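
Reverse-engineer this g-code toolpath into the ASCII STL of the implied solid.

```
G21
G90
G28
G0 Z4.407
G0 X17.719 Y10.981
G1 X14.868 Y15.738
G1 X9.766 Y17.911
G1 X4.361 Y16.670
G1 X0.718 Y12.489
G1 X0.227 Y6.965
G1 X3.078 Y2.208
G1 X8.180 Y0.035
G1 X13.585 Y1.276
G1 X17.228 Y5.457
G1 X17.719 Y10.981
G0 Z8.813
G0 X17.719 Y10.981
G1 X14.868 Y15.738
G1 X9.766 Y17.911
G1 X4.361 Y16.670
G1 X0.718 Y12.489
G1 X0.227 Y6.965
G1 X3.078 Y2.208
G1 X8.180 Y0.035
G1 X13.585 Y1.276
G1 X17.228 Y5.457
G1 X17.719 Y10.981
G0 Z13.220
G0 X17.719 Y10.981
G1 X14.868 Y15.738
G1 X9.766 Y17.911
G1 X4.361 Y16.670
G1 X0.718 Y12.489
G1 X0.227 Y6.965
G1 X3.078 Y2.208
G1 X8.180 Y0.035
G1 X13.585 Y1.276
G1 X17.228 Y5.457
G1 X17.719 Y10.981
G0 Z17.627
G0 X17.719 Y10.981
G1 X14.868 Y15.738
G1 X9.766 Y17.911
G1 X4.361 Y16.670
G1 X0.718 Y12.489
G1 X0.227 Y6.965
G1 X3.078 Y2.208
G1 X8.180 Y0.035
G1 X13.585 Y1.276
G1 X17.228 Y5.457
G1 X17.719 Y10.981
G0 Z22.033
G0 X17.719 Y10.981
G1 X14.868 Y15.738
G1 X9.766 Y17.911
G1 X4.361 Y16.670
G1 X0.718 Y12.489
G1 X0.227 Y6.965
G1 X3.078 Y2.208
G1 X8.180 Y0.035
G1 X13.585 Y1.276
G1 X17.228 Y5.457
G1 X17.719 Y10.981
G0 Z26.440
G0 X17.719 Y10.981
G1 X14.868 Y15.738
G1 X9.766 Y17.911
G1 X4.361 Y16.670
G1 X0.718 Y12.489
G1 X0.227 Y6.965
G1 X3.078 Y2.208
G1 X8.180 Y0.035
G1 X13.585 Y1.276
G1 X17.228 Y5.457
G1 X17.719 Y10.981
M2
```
solid part
  facet normal 0.0000 0.0000 -1.0000
    outer loop
      vertex 9.766 17.911 0.000
      vertex 14.868 15.738 0.000
      vertex 17.719 10.981 0.000
    endloop
  endfacet
  facet normal 0.0000 0.0000 -1.0000
    outer loop
      vertex 4.361 16.670 0.000
      vertex 9.766 17.911 0.000
      vertex 17.719 10.981 0.000
    endloop
  endfacet
  facet normal 0.0000 0.0000 -1.0000
    outer loop
      vertex 0.718 12.489 0.000
      vertex 4.361 16.670 0.000
      vertex 17.719 10.981 0.000
    endloop
  endfacet
  facet normal 0.0000 0.0000 -1.0000
    outer loop
      vertex 0.227 6.965 0.000
      vertex 0.718 12.489 0.000
      vertex 17.719 10.981 0.000
    endloop
  endfacet
  facet normal 0.0000 0.0000 -1.0000
    outer loop
      vertex 3.078 2.208 0.000
      vertex 0.227 6.965 0.000
      vertex 17.719 10.981 0.000
    endloop
  endfacet
  facet normal 0.0000 0.0000 -1.0000
    outer loop
      vertex 8.180 0.035 0.000
      vertex 3.078 2.208 0.000
      vertex 17.719 10.981 0.000
    endloop
  endfacet
  facet normal 0.0000 0.0000 -1.0000
    outer loop
      vertex 13.585 1.276 0.000
      vertex 8.180 0.035 0.000
      vertex 17.719 10.981 0.000
    endloop
  endfacet
  facet normal 0.0000 0.0000 -1.0000
    outer loop
      vertex 17.228 5.457 0.000
      vertex 13.585 1.276 0.000
      vertex 17.719 10.981 0.000
    endloop
  endfacet
  facet normal 0.0000 0.0000 1.0000
    outer loop
      vertex 17.719 10.981 26.440
      vertex 14.868 15.738 26.440
      vertex 9.766 17.911 26.440
    endloop
  endfacet
  facet normal 0.0000 0.0000 1.0000
    outer loop
      vertex 17.719 10.981 26.440
      vertex 9.766 17.911 26.440
      vertex 4.361 16.670 26.440
    endloop
  endfacet
  facet normal 0.0000 0.0000 1.0000
    outer loop
      vertex 17.719 10.981 26.440
      vertex 4.361 16.670 26.440
      vertex 0.718 12.489 26.440
    endloop
  endfacet
  facet normal 0.0000 0.0000 1.0000
    outer loop
      vertex 17.719 10.981 26.440
      vertex 0.718 12.489 26.440
      vertex 0.227 6.965 26.440
    endloop
  endfacet
  facet normal 0.0000 0.0000 1.0000
    outer loop
      vertex 17.719 10.981 26.440
      vertex 0.227 6.965 26.440
      vertex 3.078 2.208 26.440
    endloop
  endfacet
  facet normal 0.0000 0.0000 1.0000
    outer loop
      vertex 17.719 10.981 26.440
      vertex 3.078 2.208 26.440
      vertex 8.180 0.035 26.440
    endloop
  endfacet
  facet normal 0.0000 0.0000 1.0000
    outer loop
      vertex 17.719 10.981 26.440
      vertex 8.180 0.035 26.440
      vertex 13.585 1.276 26.440
    endloop
  endfacet
  facet normal 0.0000 0.0000 1.0000
    outer loop
      vertex 17.719 10.981 26.440
      vertex 13.585 1.276 26.440
      vertex 17.228 5.457 26.440
    endloop
  endfacet
  facet normal 0.8577 0.5141 0.0000
    outer loop
      vertex 17.719 10.981 0.000
      vertex 14.868 15.738 0.000
      vertex 14.868 15.738 26.440
    endloop
  endfacet
  facet normal 0.8577 0.5141 0.0000
    outer loop
      vertex 17.719 10.981 0.000
      vertex 14.868 15.738 26.440
      vertex 17.719 10.981 26.440
    endloop
  endfacet
  facet normal 0.3919 0.9200 0.0000
    outer loop
      vertex 14.868 15.738 0.000
      vertex 9.766 17.911 0.000
      vertex 9.766 17.911 26.440
    endloop
  endfacet
  facet normal 0.3919 0.9200 0.0000
    outer loop
      vertex 14.868 15.738 0.000
      vertex 9.766 17.911 26.440
      vertex 14.868 15.738 26.440
    endloop
  endfacet
  facet normal -0.2238 0.9746 0.0000
    outer loop
      vertex 9.766 17.911 0.000
      vertex 4.361 16.670 0.000
      vertex 4.361 16.670 26.440
    endloop
  endfacet
  facet normal -0.2238 0.9746 0.0000
    outer loop
      vertex 9.766 17.911 0.000
      vertex 4.361 16.670 26.440
      vertex 9.766 17.911 26.440
    endloop
  endfacet
  facet normal -0.7539 0.6569 0.0000
    outer loop
      vertex 4.361 16.670 0.000
      vertex 0.718 12.489 0.000
      vertex 0.718 12.489 26.440
    endloop
  endfacet
  facet normal -0.7539 0.6569 0.0000
    outer loop
      vertex 4.361 16.670 0.000
      vertex 0.718 12.489 26.440
      vertex 4.361 16.670 26.440
    endloop
  endfacet
  facet normal -0.9961 0.0885 0.0000
    outer loop
      vertex 0.718 12.489 0.000
      vertex 0.227 6.965 0.000
      vertex 0.227 6.965 26.440
    endloop
  endfacet
  facet normal -0.9961 0.0885 0.0000
    outer loop
      vertex 0.718 12.489 0.000
      vertex 0.227 6.965 26.440
      vertex 0.718 12.489 26.440
    endloop
  endfacet
  facet normal -0.8577 -0.5141 0.0000
    outer loop
      vertex 0.227 6.965 0.000
      vertex 3.078 2.208 0.000
      vertex 3.078 2.208 26.440
    endloop
  endfacet
  facet normal -0.8577 -0.5141 0.0000
    outer loop
      vertex 0.227 6.965 0.000
      vertex 3.078 2.208 26.440
      vertex 0.227 6.965 26.440
    endloop
  endfacet
  facet normal -0.3919 -0.9200 0.0000
    outer loop
      vertex 3.078 2.208 0.000
      vertex 8.180 0.035 0.000
      vertex 8.180 0.035 26.440
    endloop
  endfacet
  facet normal -0.3919 -0.9200 0.0000
    outer loop
      vertex 3.078 2.208 0.000
      vertex 8.180 0.035 26.440
      vertex 3.078 2.208 26.440
    endloop
  endfacet
  facet normal 0.2238 -0.9746 0.0000
    outer loop
      vertex 8.180 0.035 0.000
      vertex 13.585 1.276 0.000
      vertex 13.585 1.276 26.440
    endloop
  endfacet
  facet normal 0.2238 -0.9746 0.0000
    outer loop
      vertex 8.180 0.035 0.000
      vertex 13.585 1.276 26.440
      vertex 8.180 0.035 26.440
    endloop
  endfacet
  facet normal 0.7539 -0.6569 0.0000
    outer loop
      vertex 13.585 1.276 0.000
      vertex 17.228 5.457 0.000
      vertex 17.228 5.457 26.440
    endloop
  endfacet
  facet normal 0.7539 -0.6569 0.0000
    outer loop
      vertex 13.585 1.276 0.000
      vertex 17.228 5.457 26.440
      vertex 13.585 1.276 26.440
    endloop
  endfacet
  facet normal 0.9961 -0.0885 0.0000
    outer loop
      vertex 17.228 5.457 0.000
      vertex 17.719 10.981 0.000
      vertex 17.719 10.981 26.440
    endloop
  endfacet
  facet normal 0.9961 -0.0885 0.0000
    outer loop
      vertex 17.228 5.457 0.000
      vertex 17.719 10.981 26.440
      vertex 17.228 5.457 26.440
    endloop
  endfacet
endsolid part

The G0 Z moves step by Δz≈4.407 mm. Every layer's G1 loop is the same polygon, so the solid is a straight extrusion of it from z=0 to z≈26.4. Closing with flat bottom and top caps and triangulating gives 36 facets — a regular 10-sided prism (a cylinder approximated with 10 flat sides), circumscribed radius ≈ 8.97 mm, height ≈ 26.4 mm.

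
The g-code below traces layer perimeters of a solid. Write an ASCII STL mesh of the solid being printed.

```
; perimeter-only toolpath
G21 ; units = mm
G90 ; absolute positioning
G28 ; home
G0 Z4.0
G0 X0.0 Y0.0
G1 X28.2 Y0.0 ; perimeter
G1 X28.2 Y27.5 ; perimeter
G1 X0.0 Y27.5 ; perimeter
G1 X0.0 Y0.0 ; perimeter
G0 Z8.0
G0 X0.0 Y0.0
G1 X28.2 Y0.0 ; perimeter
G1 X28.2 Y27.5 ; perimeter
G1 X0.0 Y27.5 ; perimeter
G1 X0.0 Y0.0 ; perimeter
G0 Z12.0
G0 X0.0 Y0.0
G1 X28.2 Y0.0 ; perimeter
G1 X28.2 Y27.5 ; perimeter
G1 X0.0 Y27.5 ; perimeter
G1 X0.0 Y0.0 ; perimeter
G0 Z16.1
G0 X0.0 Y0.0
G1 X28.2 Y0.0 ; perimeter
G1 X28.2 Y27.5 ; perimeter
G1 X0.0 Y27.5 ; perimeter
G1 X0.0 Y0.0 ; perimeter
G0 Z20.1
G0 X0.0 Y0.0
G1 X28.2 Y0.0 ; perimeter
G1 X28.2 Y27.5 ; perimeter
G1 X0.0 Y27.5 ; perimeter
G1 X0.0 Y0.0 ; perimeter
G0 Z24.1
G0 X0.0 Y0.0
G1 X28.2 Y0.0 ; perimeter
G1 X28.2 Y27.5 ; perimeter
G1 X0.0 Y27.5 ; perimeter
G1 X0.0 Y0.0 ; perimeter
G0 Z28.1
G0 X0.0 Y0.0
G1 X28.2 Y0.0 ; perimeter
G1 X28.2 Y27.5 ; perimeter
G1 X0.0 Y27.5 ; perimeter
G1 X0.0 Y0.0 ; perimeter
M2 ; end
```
solid part
  facet normal 0.0000 0.0000 -1.0000
    outer loop
      vertex 28.2 27.5 0.0
      vertex 28.2 0.0 0.0
      vertex 0.0 0.0 0.0
    endloop
  endfacet
  facet normal 0.0000 0.0000 -1.0000
    outer loop
      vertex 0.0 27.5 0.0
      vertex 28.2 27.5 0.0
      vertex 0.0 0.0 0.0
    endloop
  endfacet
  facet normal 0.0000 0.0000 1.0000
    outer loop
      vertex 0.0 0.0 28.1
      vertex 28.2 0.0 28.1
      vertex 28.2 27.5 28.1
    endloop
  endfacet
  facet normal 0.0000 0.0000 1.0000
    outer loop
      vertex 0.0 0.0 28.1
      vertex 28.2 27.5 28.1
      vertex 0.0 27.5 28.1
    endloop
  endfacet
  facet normal 0.0000 -1.0000 0.0000
    outer loop
      vertex 0.0 0.0 0.0
      vertex 28.2 0.0 0.0
      vertex 28.2 0.0 28.1
    endloop
  endfacet
  facet normal 0.0000 -1.0000 0.0000
    outer loop
      vertex 0.0 0.0 0.0
      vertex 28.2 0.0 28.1
      vertex 0.0 0.0 28.1
    endloop
  endfacet
  facet normal 0.0000 1.0000 0.0000
    outer loop
      vertex 28.2 27.5 28.1
      vertex 28.2 27.5 0.0
      vertex 0.0 27.5 0.0
    endloop
  endfacet
  facet normal 0.0000 1.0000 0.0000
    outer loop
      vertex 0.0 27.5 28.1
      vertex 28.2 27.5 28.1
      vertex 0.0 27.5 0.0
    endloop
  endfacet
  facet normal -1.0000 0.0000 0.0000
    outer loop
      vertex 0.0 27.5 28.1
      vertex 0.0 27.5 0.0
      vertex 0.0 0.0 0.0
    endloop
  endfacet
  facet normal -1.0000 0.0000 0.0000
    outer loop
      vertex 0.0 0.0 28.1
      vertex 0.0 27.5 28.1
      vertex 0.0 0.0 0.0
    endloop
  endfacet
  facet normal 1.0000 0.0000 0.0000
    outer loop
      vertex 28.2 0.0 0.0
      vertex 28.2 27.5 0.0
      vertex 28.2 27.5 28.1
    endloop
  endfacet
  facet normal 1.0000 0.0000 0.0000
    outer loop
      vertex 28.2 0.0 0.0
      vertex 28.2 27.5 28.1
      vertex 28.2 0.0 28.1
    endloop
  endfacet
endsolid part

The G0 Z moves step by Δz≈4.0 mm. Every layer's G1 loop is the same polygon, so the solid is a straight extrusion of it from z=0 to z≈28.1. Closing with flat bottom and top caps and triangulating gives 12 facets — a rectangular box, roughly 28.2 × 27.5 mm footprint and 28.1 mm tall.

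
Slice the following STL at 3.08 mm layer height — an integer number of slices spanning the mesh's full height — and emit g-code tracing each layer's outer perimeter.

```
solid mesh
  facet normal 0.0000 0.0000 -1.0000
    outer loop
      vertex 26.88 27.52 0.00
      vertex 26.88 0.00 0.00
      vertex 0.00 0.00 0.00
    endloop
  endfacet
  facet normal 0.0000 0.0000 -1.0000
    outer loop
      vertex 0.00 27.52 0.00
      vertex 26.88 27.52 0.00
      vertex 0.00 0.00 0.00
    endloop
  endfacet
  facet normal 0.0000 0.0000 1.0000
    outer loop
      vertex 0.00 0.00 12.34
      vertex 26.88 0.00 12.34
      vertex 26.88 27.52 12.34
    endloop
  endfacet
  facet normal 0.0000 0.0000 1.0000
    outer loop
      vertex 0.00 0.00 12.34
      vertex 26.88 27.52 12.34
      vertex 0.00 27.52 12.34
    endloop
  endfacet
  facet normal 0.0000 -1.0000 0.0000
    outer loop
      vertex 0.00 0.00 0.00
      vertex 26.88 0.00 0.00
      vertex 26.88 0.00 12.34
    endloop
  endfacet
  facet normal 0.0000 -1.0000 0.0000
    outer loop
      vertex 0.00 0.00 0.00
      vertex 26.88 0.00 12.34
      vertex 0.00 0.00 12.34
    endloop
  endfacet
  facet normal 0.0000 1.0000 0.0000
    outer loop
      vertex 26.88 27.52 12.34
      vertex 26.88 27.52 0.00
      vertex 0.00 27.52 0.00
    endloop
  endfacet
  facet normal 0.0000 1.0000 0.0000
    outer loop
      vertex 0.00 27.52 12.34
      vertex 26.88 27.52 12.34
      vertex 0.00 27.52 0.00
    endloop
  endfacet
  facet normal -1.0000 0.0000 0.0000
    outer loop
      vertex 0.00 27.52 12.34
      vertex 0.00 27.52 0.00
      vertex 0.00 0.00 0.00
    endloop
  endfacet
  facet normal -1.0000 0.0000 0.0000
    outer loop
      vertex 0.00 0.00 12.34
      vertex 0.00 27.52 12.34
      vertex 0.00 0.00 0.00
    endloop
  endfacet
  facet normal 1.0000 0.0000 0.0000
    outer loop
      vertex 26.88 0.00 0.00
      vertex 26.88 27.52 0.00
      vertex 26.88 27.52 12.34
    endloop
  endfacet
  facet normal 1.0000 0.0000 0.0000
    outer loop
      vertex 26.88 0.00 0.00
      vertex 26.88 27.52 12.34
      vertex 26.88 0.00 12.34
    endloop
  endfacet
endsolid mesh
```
; perimeter-only toolpath
G21 ; units = mm
G90 ; absolute positioning
G28 ; home
; layer 1
G0 Z3.08
G0 X0.00 Y0.00
G1 X26.88 Y0.00
G1 X26.88 Y27.52
G1 X0.00 Y27.52
G1 X0.00 Y0.00
; layer 2
G0 Z6.17
G0 X0.00 Y0.00
G1 X26.88 Y0.00
G1 X26.88 Y27.52
G1 X0.00 Y27.52
G1 X0.00 Y0.00
; layer 3
G0 Z9.25
G0 X0.00 Y0.00
G1 X26.88 Y0.00
G1 X26.88 Y27.52
G1 X0.00 Y27.52
G1 X0.00 Y0.00
; layer 4
G0 Z12.34
G0 X0.00 Y0.00
G1 X26.88 Y0.00
G1 X26.88 Y27.52
G1 X0.00 Y27.52
G1 X0.00 Y0.00
M2 ; end

The solid is a rectangular box, roughly 26.9 × 27.5 mm footprint and 12.3 mm tall. Slicing at Δz = 3.08 mm — 4 equal slices spanning the solid's height, so layer i sits at z = i·h/4 — gives 4 non-empty perimeters. Each is a 4-segment closed polygon; G0 lifts to the layer z and rapids to the start vertex, then G1 traces the edges.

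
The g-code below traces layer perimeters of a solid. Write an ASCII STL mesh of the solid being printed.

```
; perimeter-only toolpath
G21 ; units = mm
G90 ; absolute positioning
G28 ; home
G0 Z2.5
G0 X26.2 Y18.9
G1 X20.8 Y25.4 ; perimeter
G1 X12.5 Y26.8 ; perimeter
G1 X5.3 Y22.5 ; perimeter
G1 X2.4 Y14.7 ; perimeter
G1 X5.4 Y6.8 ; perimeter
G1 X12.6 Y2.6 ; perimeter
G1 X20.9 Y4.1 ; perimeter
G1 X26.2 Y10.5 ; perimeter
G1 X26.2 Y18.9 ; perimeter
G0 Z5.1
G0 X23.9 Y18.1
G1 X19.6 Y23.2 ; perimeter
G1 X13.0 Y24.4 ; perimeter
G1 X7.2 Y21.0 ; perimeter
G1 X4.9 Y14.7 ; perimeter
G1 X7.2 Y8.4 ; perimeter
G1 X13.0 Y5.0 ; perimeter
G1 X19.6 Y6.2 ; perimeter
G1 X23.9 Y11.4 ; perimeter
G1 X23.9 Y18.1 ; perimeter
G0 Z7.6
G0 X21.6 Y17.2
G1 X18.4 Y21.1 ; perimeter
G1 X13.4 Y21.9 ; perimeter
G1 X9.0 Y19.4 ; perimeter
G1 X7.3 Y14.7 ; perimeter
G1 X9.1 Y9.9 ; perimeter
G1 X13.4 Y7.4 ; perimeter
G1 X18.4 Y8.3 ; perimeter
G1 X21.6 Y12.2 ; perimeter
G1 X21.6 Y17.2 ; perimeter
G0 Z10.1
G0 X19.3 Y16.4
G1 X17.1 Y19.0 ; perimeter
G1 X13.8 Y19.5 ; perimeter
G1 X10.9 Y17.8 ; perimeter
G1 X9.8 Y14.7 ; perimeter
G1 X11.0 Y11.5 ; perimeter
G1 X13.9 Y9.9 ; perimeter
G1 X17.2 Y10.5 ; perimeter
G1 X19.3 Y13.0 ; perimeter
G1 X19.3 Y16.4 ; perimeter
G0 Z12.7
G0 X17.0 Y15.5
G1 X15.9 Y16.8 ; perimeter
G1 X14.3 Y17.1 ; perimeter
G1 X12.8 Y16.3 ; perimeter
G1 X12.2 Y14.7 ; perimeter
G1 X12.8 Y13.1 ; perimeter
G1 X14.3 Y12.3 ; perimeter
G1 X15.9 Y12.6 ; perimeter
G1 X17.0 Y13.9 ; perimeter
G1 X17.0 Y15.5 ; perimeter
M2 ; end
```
solid part
  facet normal 0.0000 0.0000 -1.0000
    outer loop
      vertex 12.1 29.2 0.0
      vertex 22.0 27.5 0.0
      vertex 28.5 19.8 0.0
    endloop
  endfacet
  facet normal 0.0000 0.0000 -1.0000
    outer loop
      vertex 3.4 24.1 0.0
      vertex 12.1 29.2 0.0
      vertex 28.5 19.8 0.0
    endloop
  endfacet
  facet normal 0.0000 0.0000 -1.0000
    outer loop
      vertex 0.0 14.7 0.0
      vertex 3.4 24.1 0.0
      vertex 28.5 19.8 0.0
    endloop
  endfacet
  facet normal 0.0000 0.0000 -1.0000
    outer loop
      vertex 3.5 5.2 0.0
      vertex 0.0 14.7 0.0
      vertex 28.5 19.8 0.0
    endloop
  endfacet
  facet normal 0.0000 0.0000 -1.0000
    outer loop
      vertex 12.2 0.2 0.0
      vertex 3.5 5.2 0.0
      vertex 28.5 19.8 0.0
    endloop
  endfacet
  facet normal 0.0000 0.0000 -1.0000
    outer loop
      vertex 22.1 2.0 0.0
      vertex 12.2 0.2 0.0
      vertex 28.5 19.8 0.0
    endloop
  endfacet
  facet normal 0.0000 0.0000 -1.0000
    outer loop
      vertex 28.5 9.7 0.0
      vertex 22.1 2.0 0.0
      vertex 28.5 19.8 0.0
    endloop
  endfacet
  facet normal 0.5651 0.4770 0.6731
    outer loop
      vertex 28.5 19.8 0.0
      vertex 22.0 27.5 0.0
      vertex 14.7 14.7 15.2
    endloop
  endfacet
  facet normal 0.1251 0.7285 0.6735
    outer loop
      vertex 22.0 27.5 0.0
      vertex 12.1 29.2 0.0
      vertex 14.7 14.7 15.2
    endloop
  endfacet
  facet normal -0.3741 0.6382 0.6728
    outer loop
      vertex 12.1 29.2 0.0
      vertex 3.4 24.1 0.0
      vertex 14.7 14.7 15.2
    endloop
  endfacet
  facet normal -0.6957 0.2516 0.6728
    outer loop
      vertex 3.4 24.1 0.0
      vertex 0.0 14.7 0.0
      vertex 14.7 14.7 15.2
    endloop
  endfacet
  facet normal -0.6949 -0.2560 0.6720
    outer loop
      vertex 0.0 14.7 0.0
      vertex 3.5 5.2 0.0
      vertex 14.7 14.7 15.2
    endloop
  endfacet
  facet normal -0.3687 -0.6416 0.6727
    outer loop
      vertex 3.5 5.2 0.0
      vertex 12.2 0.2 0.0
      vertex 14.7 14.7 15.2
    endloop
  endfacet
  facet normal 0.1324 -0.7280 0.6727
    outer loop
      vertex 12.2 0.2 0.0
      vertex 22.1 2.0 0.0
      vertex 14.7 14.7 15.2
    endloop
  endfacet
  facet normal 0.5692 -0.4731 0.6724
    outer loop
      vertex 22.1 2.0 0.0
      vertex 28.5 9.7 0.0
      vertex 14.7 14.7 15.2
    endloop
  endfacet
  facet normal 0.7404 0.0000 0.6722
    outer loop
      vertex 28.5 9.7 0.0
      vertex 28.5 19.8 0.0
      vertex 14.7 14.7 15.2
    endloop
  endfacet
endsolid part

The G0 Z moves step by Δz≈2.5 mm. The G1 loops shrink linearly with z, so the solid tapers from its base footprint up to z≈15.2. Closing with a flat bottom cap and the tapered top and triangulating gives 16 facets — a regular 9-sided pyramid, base circumscribed radius ≈ 14.7 mm, apex at z ≈ 15.2 mm.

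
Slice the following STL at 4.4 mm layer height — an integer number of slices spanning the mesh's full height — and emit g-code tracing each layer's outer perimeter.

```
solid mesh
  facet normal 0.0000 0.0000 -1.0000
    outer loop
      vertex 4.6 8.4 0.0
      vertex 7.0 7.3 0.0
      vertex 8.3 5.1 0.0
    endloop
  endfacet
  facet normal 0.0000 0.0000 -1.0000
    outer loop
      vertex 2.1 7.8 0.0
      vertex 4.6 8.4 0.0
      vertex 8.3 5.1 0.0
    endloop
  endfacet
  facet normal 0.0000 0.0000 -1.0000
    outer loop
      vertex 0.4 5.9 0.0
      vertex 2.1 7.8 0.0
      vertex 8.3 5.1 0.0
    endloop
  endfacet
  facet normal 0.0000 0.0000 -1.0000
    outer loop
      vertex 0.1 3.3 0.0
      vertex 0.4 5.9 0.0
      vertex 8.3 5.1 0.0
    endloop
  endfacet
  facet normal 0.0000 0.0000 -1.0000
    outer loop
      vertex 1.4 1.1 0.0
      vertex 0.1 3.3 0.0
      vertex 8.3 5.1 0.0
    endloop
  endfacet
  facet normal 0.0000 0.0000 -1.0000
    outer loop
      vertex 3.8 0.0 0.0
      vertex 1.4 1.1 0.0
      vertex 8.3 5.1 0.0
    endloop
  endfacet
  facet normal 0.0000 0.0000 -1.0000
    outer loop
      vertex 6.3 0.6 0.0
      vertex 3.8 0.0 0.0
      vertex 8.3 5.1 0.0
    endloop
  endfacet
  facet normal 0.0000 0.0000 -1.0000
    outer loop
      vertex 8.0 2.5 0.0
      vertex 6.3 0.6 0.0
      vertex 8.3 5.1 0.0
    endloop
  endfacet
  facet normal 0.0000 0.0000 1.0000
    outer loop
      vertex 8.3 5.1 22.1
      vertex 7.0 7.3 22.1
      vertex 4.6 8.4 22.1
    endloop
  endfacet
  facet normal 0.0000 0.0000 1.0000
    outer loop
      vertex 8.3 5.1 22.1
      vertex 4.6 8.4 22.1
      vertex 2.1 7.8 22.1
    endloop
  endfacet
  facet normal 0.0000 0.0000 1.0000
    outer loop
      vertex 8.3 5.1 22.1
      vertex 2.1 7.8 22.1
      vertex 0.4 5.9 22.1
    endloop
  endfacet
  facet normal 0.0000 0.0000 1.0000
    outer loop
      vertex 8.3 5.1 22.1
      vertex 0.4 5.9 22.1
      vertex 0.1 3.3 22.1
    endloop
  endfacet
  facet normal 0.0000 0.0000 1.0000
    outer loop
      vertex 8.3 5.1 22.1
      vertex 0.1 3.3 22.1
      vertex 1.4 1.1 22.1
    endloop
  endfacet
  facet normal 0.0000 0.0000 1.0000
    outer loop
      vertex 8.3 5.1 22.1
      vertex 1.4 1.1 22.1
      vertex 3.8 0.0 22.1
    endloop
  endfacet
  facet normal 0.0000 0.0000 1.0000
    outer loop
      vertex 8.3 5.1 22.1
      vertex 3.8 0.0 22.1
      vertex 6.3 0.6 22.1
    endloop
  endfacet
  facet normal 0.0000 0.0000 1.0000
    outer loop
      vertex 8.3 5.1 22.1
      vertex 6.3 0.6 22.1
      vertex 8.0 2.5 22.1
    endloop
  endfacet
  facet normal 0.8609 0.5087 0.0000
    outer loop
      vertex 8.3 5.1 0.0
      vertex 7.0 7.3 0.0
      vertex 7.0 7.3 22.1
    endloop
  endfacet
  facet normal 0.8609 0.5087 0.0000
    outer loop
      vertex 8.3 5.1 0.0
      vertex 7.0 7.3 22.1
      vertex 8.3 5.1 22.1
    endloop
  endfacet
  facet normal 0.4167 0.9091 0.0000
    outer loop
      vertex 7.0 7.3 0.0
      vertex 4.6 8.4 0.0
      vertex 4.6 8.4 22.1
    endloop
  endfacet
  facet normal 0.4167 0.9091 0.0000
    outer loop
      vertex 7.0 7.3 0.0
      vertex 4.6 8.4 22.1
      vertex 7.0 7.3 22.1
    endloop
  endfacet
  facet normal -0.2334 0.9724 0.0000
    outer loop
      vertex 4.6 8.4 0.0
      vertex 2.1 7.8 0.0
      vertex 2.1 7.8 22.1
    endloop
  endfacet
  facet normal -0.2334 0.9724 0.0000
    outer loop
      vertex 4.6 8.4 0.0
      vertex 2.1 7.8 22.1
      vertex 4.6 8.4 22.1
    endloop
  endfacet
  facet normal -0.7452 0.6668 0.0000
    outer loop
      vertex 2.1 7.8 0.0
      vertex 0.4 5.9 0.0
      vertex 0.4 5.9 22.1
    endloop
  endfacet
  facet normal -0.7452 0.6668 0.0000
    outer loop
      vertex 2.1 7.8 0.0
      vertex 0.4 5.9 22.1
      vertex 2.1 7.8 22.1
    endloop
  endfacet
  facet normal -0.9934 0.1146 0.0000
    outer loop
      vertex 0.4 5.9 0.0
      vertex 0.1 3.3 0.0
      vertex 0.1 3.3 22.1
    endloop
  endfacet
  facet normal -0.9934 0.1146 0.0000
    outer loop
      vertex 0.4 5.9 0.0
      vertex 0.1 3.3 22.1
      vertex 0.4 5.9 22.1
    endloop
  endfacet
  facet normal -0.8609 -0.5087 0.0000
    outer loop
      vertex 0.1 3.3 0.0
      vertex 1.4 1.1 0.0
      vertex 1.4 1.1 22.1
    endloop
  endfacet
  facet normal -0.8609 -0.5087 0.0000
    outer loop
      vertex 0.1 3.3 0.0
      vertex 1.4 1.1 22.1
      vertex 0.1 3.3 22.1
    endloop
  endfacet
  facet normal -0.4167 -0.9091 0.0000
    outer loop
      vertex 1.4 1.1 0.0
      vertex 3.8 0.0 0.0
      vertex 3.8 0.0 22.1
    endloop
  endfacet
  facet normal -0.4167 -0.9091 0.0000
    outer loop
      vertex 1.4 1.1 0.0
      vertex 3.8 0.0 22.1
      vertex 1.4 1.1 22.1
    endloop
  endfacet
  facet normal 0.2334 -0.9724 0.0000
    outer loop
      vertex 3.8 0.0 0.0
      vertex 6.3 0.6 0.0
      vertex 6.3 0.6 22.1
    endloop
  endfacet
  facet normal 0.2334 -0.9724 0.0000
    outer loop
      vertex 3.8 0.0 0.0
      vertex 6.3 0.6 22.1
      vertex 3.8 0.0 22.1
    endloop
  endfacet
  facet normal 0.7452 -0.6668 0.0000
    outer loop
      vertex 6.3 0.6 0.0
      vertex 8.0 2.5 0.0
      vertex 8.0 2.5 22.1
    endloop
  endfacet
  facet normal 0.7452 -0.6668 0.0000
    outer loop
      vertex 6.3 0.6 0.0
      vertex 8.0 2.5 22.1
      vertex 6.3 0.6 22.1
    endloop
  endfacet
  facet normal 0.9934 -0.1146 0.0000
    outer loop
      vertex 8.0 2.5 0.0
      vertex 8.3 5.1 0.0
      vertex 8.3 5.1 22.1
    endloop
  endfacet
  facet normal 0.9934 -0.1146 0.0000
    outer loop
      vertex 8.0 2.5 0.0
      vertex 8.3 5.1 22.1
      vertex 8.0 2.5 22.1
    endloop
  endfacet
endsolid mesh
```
; perimeter-only toolpath
G21 ; units = mm
G90 ; absolute positioning
G28 ; home
; layer 1
G0 Z4.4
G0 X8.3 Y5.1
G1 X7.0 Y7.3
G1 X4.6 Y8.4
G1 X2.1 Y7.8
G1 X0.4 Y5.9
G1 X0.1 Y3.3
G1 X1.4 Y1.1
G1 X3.8 Y0.0
G1 X6.3 Y0.6
G1 X8.0 Y2.5
G1 X8.3 Y5.1
; layer 2
G0 Z8.8
G0 X8.3 Y5.1
G1 X7.0 Y7.3
G1 X4.6 Y8.4
G1 X2.1 Y7.8
G1 X0.4 Y5.9
G1 X0.1 Y3.3
G1 X1.4 Y1.1
G1 X3.8 Y0.0
G1 X6.3 Y0.6
G1 X8.0 Y2.5
G1 X8.3 Y5.1
; layer 3
G0 Z13.3
G0 X8.3 Y5.1
G1 X7.0 Y7.3
G1 X4.6 Y8.4
G1 X2.1 Y7.8
G1 X0.4 Y5.9
G1 X0.1 Y3.3
G1 X1.4 Y1.1
G1 X3.8 Y0.0
G1 X6.3 Y0.6
G1 X8.0 Y2.5
G1 X8.3 Y5.1
; layer 4
G0 Z17.7
G0 X8.3 Y5.1
G1 X7.0 Y7.3
G1 X4.6 Y8.4
G1 X2.1 Y7.8
G1 X0.4 Y5.9
G1 X0.1 Y3.3
G1 X1.4 Y1.1
G1 X3.8 Y0.0
G1 X6.3 Y0.6
G1 X8.0 Y2.5
G1 X8.3 Y5.1
; layer 5
G0 Z22.1
G0 X8.3 Y5.1
G1 X7.0 Y7.3
G1 X4.6 Y8.4
G1 X2.1 Y7.8
G1 X0.4 Y5.9
G1 X0.1 Y3.3
G1 X1.4 Y1.1
G1 X3.8 Y0.0
G1 X6.3 Y0.6
G1 X8.0 Y2.5
G1 X8.3 Y5.1
M2 ; end

The solid is a regular 10-sided prism (a cylinder approximated with 10 flat sides), circumscribed radius ≈ 4.2 mm, height ≈ 22.1 mm. Slicing at Δz = 4.4 mm — 5 equal slices spanning the solid's height, so layer i sits at z = i·h/5 — gives 5 non-empty perimeters. Each is a 10-segment closed polygon; G0 lifts to the layer z and rapids to the start vertex, then G1 traces the edges.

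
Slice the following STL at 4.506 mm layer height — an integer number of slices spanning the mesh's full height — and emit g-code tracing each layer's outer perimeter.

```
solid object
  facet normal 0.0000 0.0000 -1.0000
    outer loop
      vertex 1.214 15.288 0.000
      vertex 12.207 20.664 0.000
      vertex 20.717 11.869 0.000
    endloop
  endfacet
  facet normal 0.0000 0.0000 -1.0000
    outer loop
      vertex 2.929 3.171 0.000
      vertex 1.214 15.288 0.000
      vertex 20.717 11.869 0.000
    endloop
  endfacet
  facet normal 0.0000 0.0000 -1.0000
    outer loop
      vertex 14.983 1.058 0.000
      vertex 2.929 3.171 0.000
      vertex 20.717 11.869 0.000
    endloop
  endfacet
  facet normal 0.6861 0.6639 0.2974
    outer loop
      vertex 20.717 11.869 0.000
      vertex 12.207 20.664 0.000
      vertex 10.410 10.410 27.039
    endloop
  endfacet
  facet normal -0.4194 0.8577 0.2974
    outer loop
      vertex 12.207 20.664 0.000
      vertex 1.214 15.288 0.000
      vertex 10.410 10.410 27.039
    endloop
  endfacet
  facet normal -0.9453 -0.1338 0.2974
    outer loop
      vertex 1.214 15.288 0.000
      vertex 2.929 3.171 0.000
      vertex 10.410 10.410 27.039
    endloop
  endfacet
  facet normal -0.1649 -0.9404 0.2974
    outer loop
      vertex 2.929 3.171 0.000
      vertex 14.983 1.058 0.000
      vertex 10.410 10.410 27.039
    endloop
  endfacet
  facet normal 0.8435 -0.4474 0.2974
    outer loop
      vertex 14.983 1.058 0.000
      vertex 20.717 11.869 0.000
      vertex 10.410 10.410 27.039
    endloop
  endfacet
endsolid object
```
; perimeter-only toolpath
G21 ; units = mm
G90 ; absolute positioning
G28 ; home
; layer 1
G0 Z4.506
G0 X18.999 Y11.626
G1 X11.908 Y18.955
G1 X2.747 Y14.475
G1 X4.176 Y4.377
G1 X14.221 Y2.617
G1 X18.999 Y11.626
; layer 2
G0 Z9.013
G0 X17.281 Y11.383
G1 X11.608 Y17.246
G1 X4.279 Y13.662
G1 X5.423 Y5.584
G1 X13.459 Y4.175
G1 X17.281 Y11.383
; layer 3
G0 Z13.520
G0 X15.563 Y11.139
G1 X11.309 Y15.537
G1 X5.812 Y12.849
G1 X6.670 Y6.790
G1 X12.697 Y5.734
G1 X15.563 Y11.139
; layer 4
G0 Z18.026
G0 X13.846 Y10.896
G1 X11.009 Y13.828
G1 X7.345 Y12.036
G1 X7.916 Y7.997
G1 X11.934 Y7.293
G1 X13.846 Y10.896
; layer 5
G0 Z22.532
G0 X12.128 Y10.653
G1 X10.710 Y12.119
G1 X8.877 Y11.223
G1 X9.163 Y9.203
G1 X11.172 Y8.851
G1 X12.128 Y10.653
M2 ; end

The solid is a regular 5-sided pyramid, base circumscribed radius ≈ 10.4 mm, apex at z ≈ 27 mm. Slicing at Δz = 4.506 mm — 6 equal slices spanning the solid's height, so layer i sits at z = i·h/6 — gives 5 non-empty perimeters. Each is a 5-segment closed polygon; G0 lifts to the layer z and rapids to the start vertex, then G1 traces the edges. The cross-section shrinks linearly with z (the slice at the apex is degenerate and omitted).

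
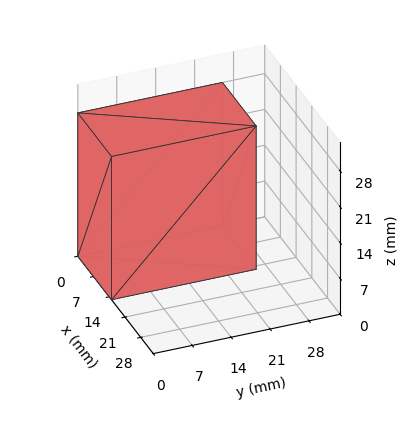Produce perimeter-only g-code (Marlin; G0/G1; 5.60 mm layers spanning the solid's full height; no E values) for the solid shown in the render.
Reading the render: the shape is a rectangular box, roughly 15 × 26 mm footprint and 28 mm tall (dimensions read to the nearest mm from the axis ticks). For the g-code, the solid's height is divided into equal slices at the stated Δz and each level perimeter traced with G1 moves after a G0 lift.

; perimeter-only toolpath
G21 ; units = mm
G90 ; absolute positioning
G28 ; home
; layer 1
G0 Z5.60
G0 X0.00 Y0.00
G1 X15.00 Y0.00
G1 X15.00 Y26.00
G1 X0.00 Y26.00
G1 X0.00 Y0.00
; layer 2
G0 Z11.20
G0 X0.00 Y0.00
G1 X15.00 Y0.00
G1 X15.00 Y26.00
G1 X0.00 Y26.00
G1 X0.00 Y0.00
; layer 3
G0 Z16.80
G0 X0.00 Y0.00
G1 X15.00 Y0.00
G1 X15.00 Y26.00
G1 X0.00 Y26.00
G1 X0.00 Y0.00
; layer 4
G0 Z22.40
G0 X0.00 Y0.00
G1 X15.00 Y0.00
G1 X15.00 Y26.00
G1 X0.00 Y26.00
G1 X0.00 Y0.00
; layer 5
G0 Z28.00
G0 X0.00 Y0.00
G1 X15.00 Y0.00
G1 X15.00 Y26.00
G1 X0.00 Y26.00
G1 X0.00 Y0.00
M2 ; end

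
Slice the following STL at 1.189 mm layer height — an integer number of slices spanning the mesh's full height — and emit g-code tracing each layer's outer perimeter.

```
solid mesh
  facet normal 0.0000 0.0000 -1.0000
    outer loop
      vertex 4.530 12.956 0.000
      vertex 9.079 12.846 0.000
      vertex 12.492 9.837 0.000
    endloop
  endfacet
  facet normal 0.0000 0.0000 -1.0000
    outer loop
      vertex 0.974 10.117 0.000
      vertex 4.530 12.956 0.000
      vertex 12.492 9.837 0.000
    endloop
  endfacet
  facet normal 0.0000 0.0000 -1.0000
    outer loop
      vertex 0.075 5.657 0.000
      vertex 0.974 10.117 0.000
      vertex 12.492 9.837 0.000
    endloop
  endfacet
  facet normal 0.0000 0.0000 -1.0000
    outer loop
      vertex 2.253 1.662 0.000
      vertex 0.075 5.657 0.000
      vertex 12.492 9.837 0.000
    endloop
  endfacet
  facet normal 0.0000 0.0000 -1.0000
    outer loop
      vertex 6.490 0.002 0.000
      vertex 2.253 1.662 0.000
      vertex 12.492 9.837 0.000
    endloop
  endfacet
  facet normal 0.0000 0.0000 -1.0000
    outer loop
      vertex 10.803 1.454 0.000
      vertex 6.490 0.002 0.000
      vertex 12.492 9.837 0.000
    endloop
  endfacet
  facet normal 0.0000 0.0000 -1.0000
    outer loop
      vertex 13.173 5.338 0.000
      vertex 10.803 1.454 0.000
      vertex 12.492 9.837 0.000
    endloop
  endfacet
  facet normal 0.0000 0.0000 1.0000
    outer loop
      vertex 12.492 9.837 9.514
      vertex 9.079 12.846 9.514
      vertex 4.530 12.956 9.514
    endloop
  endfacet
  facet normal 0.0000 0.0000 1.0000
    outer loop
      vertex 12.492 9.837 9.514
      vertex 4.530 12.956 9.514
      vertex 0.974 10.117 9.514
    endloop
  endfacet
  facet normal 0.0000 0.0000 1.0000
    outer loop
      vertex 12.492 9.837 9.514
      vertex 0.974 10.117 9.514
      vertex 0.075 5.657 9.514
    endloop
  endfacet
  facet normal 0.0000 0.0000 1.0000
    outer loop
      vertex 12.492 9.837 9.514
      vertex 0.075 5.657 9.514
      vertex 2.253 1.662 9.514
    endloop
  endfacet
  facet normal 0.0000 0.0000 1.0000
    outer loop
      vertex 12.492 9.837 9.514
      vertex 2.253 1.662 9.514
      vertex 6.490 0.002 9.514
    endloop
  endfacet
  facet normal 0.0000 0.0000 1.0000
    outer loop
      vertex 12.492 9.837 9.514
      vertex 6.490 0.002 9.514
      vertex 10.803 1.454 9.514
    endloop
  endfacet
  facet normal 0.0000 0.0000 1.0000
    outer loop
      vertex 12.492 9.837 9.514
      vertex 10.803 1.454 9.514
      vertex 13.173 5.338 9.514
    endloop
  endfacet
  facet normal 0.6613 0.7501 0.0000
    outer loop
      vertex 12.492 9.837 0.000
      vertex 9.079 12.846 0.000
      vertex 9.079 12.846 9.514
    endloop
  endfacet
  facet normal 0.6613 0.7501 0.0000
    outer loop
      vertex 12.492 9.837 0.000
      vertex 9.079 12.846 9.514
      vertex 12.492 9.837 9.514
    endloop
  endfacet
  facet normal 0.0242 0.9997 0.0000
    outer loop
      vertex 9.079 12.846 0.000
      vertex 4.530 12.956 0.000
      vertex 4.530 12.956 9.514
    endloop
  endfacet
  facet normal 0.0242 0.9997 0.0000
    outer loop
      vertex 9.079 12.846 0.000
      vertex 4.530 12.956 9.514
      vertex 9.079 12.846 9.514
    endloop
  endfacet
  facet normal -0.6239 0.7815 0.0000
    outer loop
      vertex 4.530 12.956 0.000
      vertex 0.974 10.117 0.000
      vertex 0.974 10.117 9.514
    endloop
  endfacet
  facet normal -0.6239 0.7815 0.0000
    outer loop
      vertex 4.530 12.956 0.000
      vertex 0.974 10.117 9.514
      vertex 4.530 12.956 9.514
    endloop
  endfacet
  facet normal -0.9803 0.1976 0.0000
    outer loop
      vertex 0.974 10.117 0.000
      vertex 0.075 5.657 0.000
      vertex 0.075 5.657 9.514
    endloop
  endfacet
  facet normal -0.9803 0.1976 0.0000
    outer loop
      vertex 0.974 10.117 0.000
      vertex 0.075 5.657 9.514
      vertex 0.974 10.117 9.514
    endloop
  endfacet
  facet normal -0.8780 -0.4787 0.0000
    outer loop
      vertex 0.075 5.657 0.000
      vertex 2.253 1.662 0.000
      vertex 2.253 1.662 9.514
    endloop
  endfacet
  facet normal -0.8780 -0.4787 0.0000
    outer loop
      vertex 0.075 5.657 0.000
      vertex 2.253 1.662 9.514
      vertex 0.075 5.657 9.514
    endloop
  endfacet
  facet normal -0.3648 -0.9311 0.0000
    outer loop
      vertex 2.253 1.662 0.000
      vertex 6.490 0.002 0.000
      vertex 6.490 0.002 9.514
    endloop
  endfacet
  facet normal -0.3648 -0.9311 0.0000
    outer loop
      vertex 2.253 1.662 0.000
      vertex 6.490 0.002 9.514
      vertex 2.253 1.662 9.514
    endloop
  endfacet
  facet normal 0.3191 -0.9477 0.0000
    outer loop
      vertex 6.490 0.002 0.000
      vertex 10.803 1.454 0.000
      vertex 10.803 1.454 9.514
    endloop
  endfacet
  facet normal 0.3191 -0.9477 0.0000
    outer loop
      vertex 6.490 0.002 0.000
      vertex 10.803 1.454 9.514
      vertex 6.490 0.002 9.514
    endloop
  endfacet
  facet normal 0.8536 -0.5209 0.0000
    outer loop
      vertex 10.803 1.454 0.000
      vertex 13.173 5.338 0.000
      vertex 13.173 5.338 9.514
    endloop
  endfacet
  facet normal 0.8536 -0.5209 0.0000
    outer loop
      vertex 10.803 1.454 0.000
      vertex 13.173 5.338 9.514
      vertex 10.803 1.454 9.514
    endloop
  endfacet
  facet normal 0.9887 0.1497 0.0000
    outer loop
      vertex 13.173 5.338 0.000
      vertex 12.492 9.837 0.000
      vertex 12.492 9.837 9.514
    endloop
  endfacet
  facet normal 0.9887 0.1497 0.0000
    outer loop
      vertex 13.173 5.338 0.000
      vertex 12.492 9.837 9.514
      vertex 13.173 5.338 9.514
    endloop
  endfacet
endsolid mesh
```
; perimeter-only toolpath
G21 ; units = mm
G90 ; absolute positioning
G28 ; home
; layer 1
G0 Z1.189
G0 X12.492 Y9.837
G1 X9.079 Y12.846
G1 X4.530 Y12.956
G1 X0.974 Y10.117
G1 X0.075 Y5.657
G1 X2.253 Y1.662
G1 X6.490 Y0.002
G1 X10.803 Y1.454
G1 X13.173 Y5.338
G1 X12.492 Y9.837
; layer 2
G0 Z2.378
G0 X12.492 Y9.837
G1 X9.079 Y12.846
G1 X4.530 Y12.956
G1 X0.974 Y10.117
G1 X0.075 Y5.657
G1 X2.253 Y1.662
G1 X6.490 Y0.002
G1 X10.803 Y1.454
G1 X13.173 Y5.338
G1 X12.492 Y9.837
; layer 3
G0 Z3.568
G0 X12.492 Y9.837
G1 X9.079 Y12.846
G1 X4.530 Y12.956
G1 X0.974 Y10.117
G1 X0.075 Y5.657
G1 X2.253 Y1.662
G1 X6.490 Y0.002
G1 X10.803 Y1.454
G1 X13.173 Y5.338
G1 X12.492 Y9.837
; layer 4
G0 Z4.757
G0 X12.492 Y9.837
G1 X9.079 Y12.846
G1 X4.530 Y12.956
G1 X0.974 Y10.117
G1 X0.075 Y5.657
G1 X2.253 Y1.662
G1 X6.490 Y0.002
G1 X10.803 Y1.454
G1 X13.173 Y5.338
G1 X12.492 Y9.837
; layer 5
G0 Z5.946
G0 X12.492 Y9.837
G1 X9.079 Y12.846
G1 X4.530 Y12.956
G1 X0.974 Y10.117
G1 X0.075 Y5.657
G1 X2.253 Y1.662
G1 X6.490 Y0.002
G1 X10.803 Y1.454
G1 X13.173 Y5.338
G1 X12.492 Y9.837
; layer 6
G0 Z7.135
G0 X12.492 Y9.837
G1 X9.079 Y12.846
G1 X4.530 Y12.956
G1 X0.974 Y10.117
G1 X0.075 Y5.657
G1 X2.253 Y1.662
G1 X6.490 Y0.002
G1 X10.803 Y1.454
G1 X13.173 Y5.338
G1 X12.492 Y9.837
; layer 7
G0 Z8.325
G0 X12.492 Y9.837
G1 X9.079 Y12.846
G1 X4.530 Y12.956
G1 X0.974 Y10.117
G1 X0.075 Y5.657
G1 X2.253 Y1.662
G1 X6.490 Y0.002
G1 X10.803 Y1.454
G1 X13.173 Y5.338
G1 X12.492 Y9.837
; layer 8
G0 Z9.514
G0 X12.492 Y9.837
G1 X9.079 Y12.846
G1 X4.530 Y12.956
G1 X0.974 Y10.117
G1 X0.075 Y5.657
G1 X2.253 Y1.662
G1 X6.490 Y0.002
G1 X10.803 Y1.454
G1 X13.173 Y5.338
G1 X12.492 Y9.837
M2 ; end

The solid is a regular 9-sided prism (a cylinder approximated with 9 flat sides), circumscribed radius ≈ 6.65 mm, height ≈ 9.51 mm. Slicing at Δz = 1.189 mm — 8 equal slices spanning the solid's height, so layer i sits at z = i·h/8 — gives 8 non-empty perimeters. Each is a 9-segment closed polygon; G0 lifts to the layer z and rapids to the start vertex, then G1 traces the edges.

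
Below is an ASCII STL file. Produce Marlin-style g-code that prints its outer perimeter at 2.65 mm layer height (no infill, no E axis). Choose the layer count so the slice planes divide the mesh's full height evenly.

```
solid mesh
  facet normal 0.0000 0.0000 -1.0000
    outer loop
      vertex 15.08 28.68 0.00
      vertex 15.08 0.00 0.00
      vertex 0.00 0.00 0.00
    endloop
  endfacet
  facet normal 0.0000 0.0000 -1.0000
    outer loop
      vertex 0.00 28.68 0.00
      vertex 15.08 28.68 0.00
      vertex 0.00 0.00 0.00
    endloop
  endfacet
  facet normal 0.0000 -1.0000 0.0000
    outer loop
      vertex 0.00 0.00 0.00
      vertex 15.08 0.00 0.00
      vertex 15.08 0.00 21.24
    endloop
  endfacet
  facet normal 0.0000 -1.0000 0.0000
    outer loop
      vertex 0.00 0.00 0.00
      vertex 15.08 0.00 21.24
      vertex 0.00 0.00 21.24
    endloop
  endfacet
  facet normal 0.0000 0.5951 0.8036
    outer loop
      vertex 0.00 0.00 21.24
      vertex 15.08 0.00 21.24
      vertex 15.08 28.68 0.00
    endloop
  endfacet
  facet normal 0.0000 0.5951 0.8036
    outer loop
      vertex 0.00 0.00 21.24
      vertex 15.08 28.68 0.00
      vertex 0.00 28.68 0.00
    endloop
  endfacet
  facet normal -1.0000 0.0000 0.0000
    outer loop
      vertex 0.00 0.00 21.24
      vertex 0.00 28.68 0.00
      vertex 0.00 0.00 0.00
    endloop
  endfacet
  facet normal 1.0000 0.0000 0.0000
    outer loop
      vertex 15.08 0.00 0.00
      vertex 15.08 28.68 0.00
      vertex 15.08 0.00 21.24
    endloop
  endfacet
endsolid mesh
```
; perimeter-only toolpath
G21 ; units = mm
G90 ; absolute positioning
G28 ; home
; layer 1
G0 Z2.65
G0 X0.00 Y0.00
G1 X15.08 Y0.00
G1 X15.08 Y25.09
G1 X0.00 Y25.09
G1 X0.00 Y0.00
; layer 2
G0 Z5.31
G0 X0.00 Y0.00
G1 X15.08 Y0.00
G1 X15.08 Y21.51
G1 X0.00 Y21.51
G1 X0.00 Y0.00
; layer 3
G0 Z7.96
G0 X0.00 Y0.00
G1 X15.08 Y0.00
G1 X15.08 Y17.93
G1 X0.00 Y17.93
G1 X0.00 Y0.00
; layer 4
G0 Z10.62
G0 X0.00 Y0.00
G1 X15.08 Y0.00
G1 X15.08 Y14.34
G1 X0.00 Y14.34
G1 X0.00 Y0.00
; layer 5
G0 Z13.27
G0 X0.00 Y0.00
G1 X15.08 Y0.00
G1 X15.08 Y10.75
G1 X0.00 Y10.75
G1 X0.00 Y0.00
; layer 6
G0 Z15.93
G0 X0.00 Y0.00
G1 X15.08 Y0.00
G1 X15.08 Y7.17
G1 X0.00 Y7.17
G1 X0.00 Y0.00
; layer 7
G0 Z18.58
G0 X0.00 Y0.00
G1 X15.08 Y0.00
G1 X15.08 Y3.59
G1 X0.00 Y3.59
G1 X0.00 Y0.00
M2 ; end

The solid is a wedge (ramp): 15.1 × 28.7 mm base, rising to 21.2 mm along the y=0 edge and sloping linearly to z=0 at y=28.7. Slicing at Δz = 2.65 mm — 8 equal slices spanning the solid's height, so layer i sits at z = i·h/8 — gives 7 non-empty perimeters. Each is a 4-segment closed polygon; G0 lifts to the layer z and rapids to the start vertex, then G1 traces the edges. The cross-section shrinks linearly with z (the slice at the apex is degenerate and omitted).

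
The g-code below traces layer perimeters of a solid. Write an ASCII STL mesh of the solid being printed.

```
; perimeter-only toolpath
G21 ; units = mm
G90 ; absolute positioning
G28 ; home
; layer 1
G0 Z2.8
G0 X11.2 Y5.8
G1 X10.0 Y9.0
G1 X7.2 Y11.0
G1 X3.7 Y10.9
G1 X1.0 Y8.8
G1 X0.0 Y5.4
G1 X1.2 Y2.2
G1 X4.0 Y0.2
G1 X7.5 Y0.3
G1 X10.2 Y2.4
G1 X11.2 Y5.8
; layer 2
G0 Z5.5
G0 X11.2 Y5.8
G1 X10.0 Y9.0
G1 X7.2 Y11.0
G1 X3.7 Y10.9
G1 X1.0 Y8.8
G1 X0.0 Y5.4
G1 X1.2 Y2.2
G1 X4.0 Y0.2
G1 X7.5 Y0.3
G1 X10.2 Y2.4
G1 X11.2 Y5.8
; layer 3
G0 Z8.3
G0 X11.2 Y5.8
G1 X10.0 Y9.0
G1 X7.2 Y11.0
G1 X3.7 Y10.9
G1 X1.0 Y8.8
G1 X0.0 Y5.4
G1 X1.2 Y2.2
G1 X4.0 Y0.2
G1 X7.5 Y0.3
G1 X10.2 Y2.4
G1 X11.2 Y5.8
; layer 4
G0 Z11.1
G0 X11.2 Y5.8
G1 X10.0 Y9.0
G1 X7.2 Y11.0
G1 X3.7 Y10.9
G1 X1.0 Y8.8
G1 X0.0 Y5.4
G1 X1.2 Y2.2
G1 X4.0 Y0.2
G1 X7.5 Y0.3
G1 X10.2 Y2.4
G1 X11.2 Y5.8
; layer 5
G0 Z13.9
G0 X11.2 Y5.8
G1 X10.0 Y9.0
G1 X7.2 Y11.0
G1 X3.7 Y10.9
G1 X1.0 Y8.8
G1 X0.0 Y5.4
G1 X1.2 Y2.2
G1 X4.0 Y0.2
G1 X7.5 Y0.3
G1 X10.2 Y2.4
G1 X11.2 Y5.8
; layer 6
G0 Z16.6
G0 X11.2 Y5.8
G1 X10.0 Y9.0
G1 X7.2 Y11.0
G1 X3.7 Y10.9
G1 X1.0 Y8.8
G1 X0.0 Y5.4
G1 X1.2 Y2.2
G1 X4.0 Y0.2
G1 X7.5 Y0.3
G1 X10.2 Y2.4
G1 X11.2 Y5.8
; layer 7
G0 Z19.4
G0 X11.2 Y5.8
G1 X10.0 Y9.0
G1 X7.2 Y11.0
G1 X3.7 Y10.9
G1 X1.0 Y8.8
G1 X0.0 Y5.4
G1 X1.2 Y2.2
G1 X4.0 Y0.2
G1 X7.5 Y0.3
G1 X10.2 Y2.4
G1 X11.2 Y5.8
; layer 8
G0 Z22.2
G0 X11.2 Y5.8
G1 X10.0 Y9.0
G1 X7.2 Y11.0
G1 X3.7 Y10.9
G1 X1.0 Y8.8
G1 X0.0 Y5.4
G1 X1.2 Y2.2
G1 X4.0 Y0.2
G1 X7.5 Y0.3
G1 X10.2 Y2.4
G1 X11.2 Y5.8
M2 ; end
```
solid part
  facet normal 0.0000 0.0000 -1.0000
    outer loop
      vertex 7.2 11.0 0.0
      vertex 10.0 9.0 0.0
      vertex 11.2 5.8 0.0
    endloop
  endfacet
  facet normal 0.0000 0.0000 -1.0000
    outer loop
      vertex 3.7 10.9 0.0
      vertex 7.2 11.0 0.0
      vertex 11.2 5.8 0.0
    endloop
  endfacet
  facet normal 0.0000 0.0000 -1.0000
    outer loop
      vertex 1.0 8.8 0.0
      vertex 3.7 10.9 0.0
      vertex 11.2 5.8 0.0
    endloop
  endfacet
  facet normal 0.0000 0.0000 -1.0000
    outer loop
      vertex 0.0 5.4 0.0
      vertex 1.0 8.8 0.0
      vertex 11.2 5.8 0.0
    endloop
  endfacet
  facet normal 0.0000 0.0000 -1.0000
    outer loop
      vertex 1.2 2.2 0.0
      vertex 0.0 5.4 0.0
      vertex 11.2 5.8 0.0
    endloop
  endfacet
  facet normal 0.0000 0.0000 -1.0000
    outer loop
      vertex 4.0 0.2 0.0
      vertex 1.2 2.2 0.0
      vertex 11.2 5.8 0.0
    endloop
  endfacet
  facet normal 0.0000 0.0000 -1.0000
    outer loop
      vertex 7.5 0.3 0.0
      vertex 4.0 0.2 0.0
      vertex 11.2 5.8 0.0
    endloop
  endfacet
  facet normal 0.0000 0.0000 -1.0000
    outer loop
      vertex 10.2 2.4 0.0
      vertex 7.5 0.3 0.0
      vertex 11.2 5.8 0.0
    endloop
  endfacet
  facet normal 0.0000 0.0000 1.0000
    outer loop
      vertex 11.2 5.8 22.2
      vertex 10.0 9.0 22.2
      vertex 7.2 11.0 22.2
    endloop
  endfacet
  facet normal 0.0000 0.0000 1.0000
    outer loop
      vertex 11.2 5.8 22.2
      vertex 7.2 11.0 22.2
      vertex 3.7 10.9 22.2
    endloop
  endfacet
  facet normal 0.0000 0.0000 1.0000
    outer loop
      vertex 11.2 5.8 22.2
      vertex 3.7 10.9 22.2
      vertex 1.0 8.8 22.2
    endloop
  endfacet
  facet normal 0.0000 0.0000 1.0000
    outer loop
      vertex 11.2 5.8 22.2
      vertex 1.0 8.8 22.2
      vertex 0.0 5.4 22.2
    endloop
  endfacet
  facet normal 0.0000 0.0000 1.0000
    outer loop
      vertex 11.2 5.8 22.2
      vertex 0.0 5.4 22.2
      vertex 1.2 2.2 22.2
    endloop
  endfacet
  facet normal 0.0000 0.0000 1.0000
    outer loop
      vertex 11.2 5.8 22.2
      vertex 1.2 2.2 22.2
      vertex 4.0 0.2 22.2
    endloop
  endfacet
  facet normal 0.0000 0.0000 1.0000
    outer loop
      vertex 11.2 5.8 22.2
      vertex 4.0 0.2 22.2
      vertex 7.5 0.3 22.2
    endloop
  endfacet
  facet normal 0.0000 0.0000 1.0000
    outer loop
      vertex 11.2 5.8 22.2
      vertex 7.5 0.3 22.2
      vertex 10.2 2.4 22.2
    endloop
  endfacet
  facet normal 0.9363 0.3511 0.0000
    outer loop
      vertex 11.2 5.8 0.0
      vertex 10.0 9.0 0.0
      vertex 10.0 9.0 22.2
    endloop
  endfacet
  facet normal 0.9363 0.3511 0.0000
    outer loop
      vertex 11.2 5.8 0.0
      vertex 10.0 9.0 22.2
      vertex 11.2 5.8 22.2
    endloop
  endfacet
  facet normal 0.5812 0.8137 0.0000
    outer loop
      vertex 10.0 9.0 0.0
      vertex 7.2 11.0 0.0
      vertex 7.2 11.0 22.2
    endloop
  endfacet
  facet normal 0.5812 0.8137 0.0000
    outer loop
      vertex 10.0 9.0 0.0
      vertex 7.2 11.0 22.2
      vertex 10.0 9.0 22.2
    endloop
  endfacet
  facet normal -0.0286 0.9996 0.0000
    outer loop
      vertex 7.2 11.0 0.0
      vertex 3.7 10.9 0.0
      vertex 3.7 10.9 22.2
    endloop
  endfacet
  facet normal -0.0286 0.9996 0.0000
    outer loop
      vertex 7.2 11.0 0.0
      vertex 3.7 10.9 22.2
      vertex 7.2 11.0 22.2
    endloop
  endfacet
  facet normal -0.6139 0.7894 0.0000
    outer loop
      vertex 3.7 10.9 0.0
      vertex 1.0 8.8 0.0
      vertex 1.0 8.8 22.2
    endloop
  endfacet
  facet normal -0.6139 0.7894 0.0000
    outer loop
      vertex 3.7 10.9 0.0
      vertex 1.0 8.8 22.2
      vertex 3.7 10.9 22.2
    endloop
  endfacet
  facet normal -0.9594 0.2822 0.0000
    outer loop
      vertex 1.0 8.8 0.0
      vertex 0.0 5.4 0.0
      vertex 0.0 5.4 22.2
    endloop
  endfacet
  facet normal -0.9594 0.2822 0.0000
    outer loop
      vertex 1.0 8.8 0.0
      vertex 0.0 5.4 22.2
      vertex 1.0 8.8 22.2
    endloop
  endfacet
  facet normal -0.9363 -0.3511 0.0000
    outer loop
      vertex 0.0 5.4 0.0
      vertex 1.2 2.2 0.0
      vertex 1.2 2.2 22.2
    endloop
  endfacet
  facet normal -0.9363 -0.3511 0.0000
    outer loop
      vertex 0.0 5.4 0.0
      vertex 1.2 2.2 22.2
      vertex 0.0 5.4 22.2
    endloop
  endfacet
  facet normal -0.5812 -0.8137 0.0000
    outer loop
      vertex 1.2 2.2 0.0
      vertex 4.0 0.2 0.0
      vertex 4.0 0.2 22.2
    endloop
  endfacet
  facet normal -0.5812 -0.8137 0.0000
    outer loop
      vertex 1.2 2.2 0.0
      vertex 4.0 0.2 22.2
      vertex 1.2 2.2 22.2
    endloop
  endfacet
  facet normal 0.0286 -0.9996 0.0000
    outer loop
      vertex 4.0 0.2 0.0
      vertex 7.5 0.3 0.0
      vertex 7.5 0.3 22.2
    endloop
  endfacet
  facet normal 0.0286 -0.9996 0.0000
    outer loop
      vertex 4.0 0.2 0.0
      vertex 7.5 0.3 22.2
      vertex 4.0 0.2 22.2
    endloop
  endfacet
  facet normal 0.6139 -0.7894 0.0000
    outer loop
      vertex 7.5 0.3 0.0
      vertex 10.2 2.4 0.0
      vertex 10.2 2.4 22.2
    endloop
  endfacet
  facet normal 0.6139 -0.7894 0.0000
    outer loop
      vertex 7.5 0.3 0.0
      vertex 10.2 2.4 22.2
      vertex 7.5 0.3 22.2
    endloop
  endfacet
  facet normal 0.9594 -0.2822 0.0000
    outer loop
      vertex 10.2 2.4 0.0
      vertex 11.2 5.8 0.0
      vertex 11.2 5.8 22.2
    endloop
  endfacet
  facet normal 0.9594 -0.2822 0.0000
    outer loop
      vertex 10.2 2.4 0.0
      vertex 11.2 5.8 22.2
      vertex 10.2 2.4 22.2
    endloop
  endfacet
endsolid part

The G0 Z moves step by Δz≈2.8 mm. Every layer's G1 loop is the same polygon, so the solid is a straight extrusion of it from z=0 to z≈22.2. Closing with flat bottom and top caps and triangulating gives 36 facets — a regular 10-sided prism (a cylinder approximated with 10 flat sides), circumscribed radius ≈ 5.6 mm, height ≈ 22.2 mm.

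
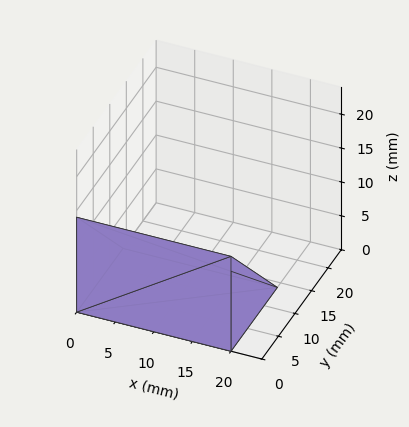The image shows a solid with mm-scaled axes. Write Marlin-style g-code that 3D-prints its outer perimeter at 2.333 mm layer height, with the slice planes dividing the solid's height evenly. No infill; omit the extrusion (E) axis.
Reading the render: the shape is a wedge (ramp): 20 × 14 mm base, rising to 14 mm along the y=0 edge and sloping linearly to z=0 at y=14 (dimensions read to the nearest mm from the axis ticks). For the g-code, the solid's height is divided into equal slices at the stated Δz and each level perimeter traced with G1 moves after a G0 lift.

; perimeter-only toolpath
G21 ; units = mm
G90 ; absolute positioning
G28 ; home
; layer 1
G0 Z2.333
G0 X0.000 Y0.000
G1 X20.000 Y0.000
G1 X20.000 Y11.667
G1 X0.000 Y11.667
G1 X0.000 Y0.000
; layer 2
G0 Z4.667
G0 X0.000 Y0.000
G1 X20.000 Y0.000
G1 X20.000 Y9.333
G1 X0.000 Y9.333
G1 X0.000 Y0.000
; layer 3
G0 Z7.000
G0 X0.000 Y0.000
G1 X20.000 Y0.000
G1 X20.000 Y7.000
G1 X0.000 Y7.000
G1 X0.000 Y0.000
; layer 4
G0 Z9.333
G0 X0.000 Y0.000
G1 X20.000 Y0.000
G1 X20.000 Y4.667
G1 X0.000 Y4.667
G1 X0.000 Y0.000
; layer 5
G0 Z11.667
G0 X0.000 Y0.000
G1 X20.000 Y0.000
G1 X20.000 Y2.333
G1 X0.000 Y2.333
G1 X0.000 Y0.000
M2 ; end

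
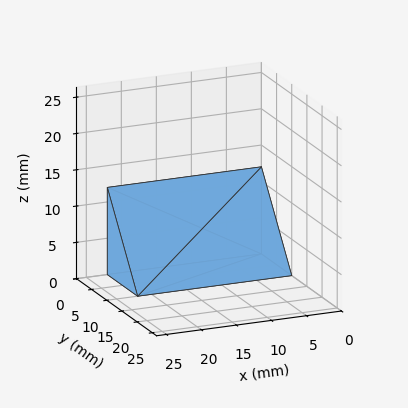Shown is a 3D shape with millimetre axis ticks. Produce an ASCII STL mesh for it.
Reading the render: the shape is a wedge (ramp): 22 × 10 mm base, rising to 12 mm along the y=0 edge and sloping linearly to z=0 at y=10 (dimensions read to the nearest mm from the axis ticks). For the STL, each face is triangulated and given an outward normal.

solid part
  facet normal 0.0000 0.0000 -1.0000
    outer loop
      vertex 22.0 10.0 0.0
      vertex 22.0 0.0 0.0
      vertex 0.0 0.0 0.0
    endloop
  endfacet
  facet normal 0.0000 0.0000 -1.0000
    outer loop
      vertex 0.0 10.0 0.0
      vertex 22.0 10.0 0.0
      vertex 0.0 0.0 0.0
    endloop
  endfacet
  facet normal 0.0000 -1.0000 0.0000
    outer loop
      vertex 0.0 0.0 0.0
      vertex 22.0 0.0 0.0
      vertex 22.0 0.0 12.0
    endloop
  endfacet
  facet normal 0.0000 -1.0000 0.0000
    outer loop
      vertex 0.0 0.0 0.0
      vertex 22.0 0.0 12.0
      vertex 0.0 0.0 12.0
    endloop
  endfacet
  facet normal 0.0000 0.7682 0.6402
    outer loop
      vertex 0.0 0.0 12.0
      vertex 22.0 0.0 12.0
      vertex 22.0 10.0 0.0
    endloop
  endfacet
  facet normal 0.0000 0.7682 0.6402
    outer loop
      vertex 0.0 0.0 12.0
      vertex 22.0 10.0 0.0
      vertex 0.0 10.0 0.0
    endloop
  endfacet
  facet normal -1.0000 0.0000 0.0000
    outer loop
      vertex 0.0 0.0 12.0
      vertex 0.0 10.0 0.0
      vertex 0.0 0.0 0.0
    endloop
  endfacet
  facet normal 1.0000 0.0000 0.0000
    outer loop
      vertex 22.0 0.0 0.0
      vertex 22.0 10.0 0.0
      vertex 22.0 0.0 12.0
    endloop
  endfacet
endsolid part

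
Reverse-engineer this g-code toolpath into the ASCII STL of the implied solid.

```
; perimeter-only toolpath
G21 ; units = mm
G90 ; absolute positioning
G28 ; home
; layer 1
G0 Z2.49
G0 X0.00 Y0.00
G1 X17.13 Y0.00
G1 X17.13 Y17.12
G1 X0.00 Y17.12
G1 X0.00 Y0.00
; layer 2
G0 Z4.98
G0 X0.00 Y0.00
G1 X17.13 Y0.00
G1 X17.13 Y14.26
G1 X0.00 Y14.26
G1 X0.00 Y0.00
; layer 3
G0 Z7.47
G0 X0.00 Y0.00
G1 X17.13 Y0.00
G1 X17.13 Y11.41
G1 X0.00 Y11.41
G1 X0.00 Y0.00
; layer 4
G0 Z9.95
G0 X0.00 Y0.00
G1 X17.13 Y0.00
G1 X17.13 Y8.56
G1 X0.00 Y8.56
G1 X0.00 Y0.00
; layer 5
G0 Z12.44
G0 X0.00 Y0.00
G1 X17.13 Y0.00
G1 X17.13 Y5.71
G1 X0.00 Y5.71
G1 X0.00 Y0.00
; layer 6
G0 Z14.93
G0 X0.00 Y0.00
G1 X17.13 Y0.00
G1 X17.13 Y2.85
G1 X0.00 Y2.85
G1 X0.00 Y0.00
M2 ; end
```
solid part
  facet normal 0.0000 0.0000 -1.0000
    outer loop
      vertex 17.13 19.97 0.00
      vertex 17.13 0.00 0.00
      vertex 0.00 0.00 0.00
    endloop
  endfacet
  facet normal 0.0000 0.0000 -1.0000
    outer loop
      vertex 0.00 19.97 0.00
      vertex 17.13 19.97 0.00
      vertex 0.00 0.00 0.00
    endloop
  endfacet
  facet normal 0.0000 -1.0000 0.0000
    outer loop
      vertex 0.00 0.00 0.00
      vertex 17.13 0.00 0.00
      vertex 17.13 0.00 17.42
    endloop
  endfacet
  facet normal 0.0000 -1.0000 0.0000
    outer loop
      vertex 0.00 0.00 0.00
      vertex 17.13 0.00 17.42
      vertex 0.00 0.00 17.42
    endloop
  endfacet
  facet normal 0.0000 0.6574 0.7536
    outer loop
      vertex 0.00 0.00 17.42
      vertex 17.13 0.00 17.42
      vertex 17.13 19.97 0.00
    endloop
  endfacet
  facet normal 0.0000 0.6574 0.7536
    outer loop
      vertex 0.00 0.00 17.42
      vertex 17.13 19.97 0.00
      vertex 0.00 19.97 0.00
    endloop
  endfacet
  facet normal -1.0000 0.0000 0.0000
    outer loop
      vertex 0.00 0.00 17.42
      vertex 0.00 19.97 0.00
      vertex 0.00 0.00 0.00
    endloop
  endfacet
  facet normal 1.0000 0.0000 0.0000
    outer loop
      vertex 17.13 0.00 0.00
      vertex 17.13 19.97 0.00
      vertex 17.13 0.00 17.42
    endloop
  endfacet
endsolid part

The G0 Z moves step by Δz≈2.49 mm. The G1 loops shrink linearly with z, so the solid tapers from its base footprint up to z≈17.4. Closing with a flat bottom cap and the tapered top and triangulating gives 8 facets — a wedge (ramp): 17.1 × 20 mm base, rising to 17.4 mm along the y=0 edge and sloping linearly to z=0 at y=20.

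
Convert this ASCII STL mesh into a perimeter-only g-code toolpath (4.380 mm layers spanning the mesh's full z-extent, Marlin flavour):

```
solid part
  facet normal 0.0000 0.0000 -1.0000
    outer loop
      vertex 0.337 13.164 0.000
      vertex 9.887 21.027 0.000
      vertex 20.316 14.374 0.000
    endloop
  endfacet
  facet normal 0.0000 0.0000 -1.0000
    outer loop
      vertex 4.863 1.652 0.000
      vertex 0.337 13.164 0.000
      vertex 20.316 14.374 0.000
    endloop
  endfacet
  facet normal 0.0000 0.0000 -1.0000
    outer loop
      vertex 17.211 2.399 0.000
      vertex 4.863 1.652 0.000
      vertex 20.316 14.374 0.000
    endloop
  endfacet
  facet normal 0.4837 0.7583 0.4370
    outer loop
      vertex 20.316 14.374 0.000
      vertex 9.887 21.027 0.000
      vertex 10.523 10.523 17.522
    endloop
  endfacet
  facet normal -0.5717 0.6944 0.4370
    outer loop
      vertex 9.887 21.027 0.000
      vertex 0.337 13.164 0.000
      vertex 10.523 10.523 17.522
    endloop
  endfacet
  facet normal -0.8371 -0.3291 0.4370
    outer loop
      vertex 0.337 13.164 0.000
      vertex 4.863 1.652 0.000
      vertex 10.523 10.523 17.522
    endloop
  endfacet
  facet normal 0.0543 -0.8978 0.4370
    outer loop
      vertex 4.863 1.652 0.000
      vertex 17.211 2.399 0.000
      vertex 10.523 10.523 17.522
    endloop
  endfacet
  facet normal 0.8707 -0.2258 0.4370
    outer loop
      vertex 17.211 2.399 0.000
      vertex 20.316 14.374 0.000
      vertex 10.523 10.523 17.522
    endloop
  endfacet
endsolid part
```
; perimeter-only toolpath
G21 ; units = mm
G90 ; absolute positioning
G28 ; home
; layer 1
G0 Z4.380
G0 X17.868 Y13.411
G1 X10.046 Y18.401
G1 X2.883 Y12.504
G1 X6.278 Y3.870
G1 X15.539 Y4.430
G1 X17.868 Y13.411
; layer 2
G0 Z8.761
G0 X15.419 Y12.448
G1 X10.205 Y15.775
G1 X5.430 Y11.843
G1 X7.693 Y6.087
G1 X13.867 Y6.461
G1 X15.419 Y12.448
; layer 3
G0 Z13.141
G0 X12.971 Y11.486
G1 X10.364 Y13.149
G1 X7.976 Y11.183
G1 X9.108 Y8.305
G1 X12.195 Y8.492
G1 X12.971 Y11.486
M2 ; end

The solid is a regular 5-sided pyramid, base circumscribed radius ≈ 10.5 mm, apex at z ≈ 17.5 mm. Slicing at Δz = 4.380 mm — 4 equal slices spanning the solid's height, so layer i sits at z = i·h/4 — gives 3 non-empty perimeters. Each is a 5-segment closed polygon; G0 lifts to the layer z and rapids to the start vertex, then G1 traces the edges. The cross-section shrinks linearly with z (the slice at the apex is degenerate and omitted).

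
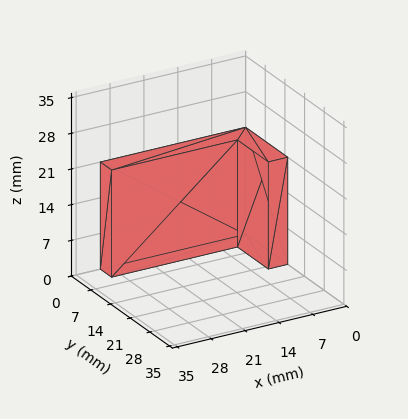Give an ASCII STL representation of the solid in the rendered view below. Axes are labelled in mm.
Reading the render: the shape is an L-shaped prism: outer 30 × 15 mm, arm thicknesses ≈ 4 mm (horizontal) and 4 mm (vertical), extruded 21 mm in z (dimensions read to the nearest mm from the axis ticks). For the STL, each face is triangulated and given an outward normal.

solid part
  facet normal 0.0000 0.0000 -1.0000
    outer loop
      vertex 30.00 4.00 0.00
      vertex 30.00 0.00 0.00
      vertex 0.00 0.00 0.00
    endloop
  endfacet
  facet normal 0.0000 0.0000 -1.0000
    outer loop
      vertex 4.00 4.00 0.00
      vertex 30.00 4.00 0.00
      vertex 0.00 0.00 0.00
    endloop
  endfacet
  facet normal 0.0000 0.0000 -1.0000
    outer loop
      vertex 4.00 15.00 0.00
      vertex 4.00 4.00 0.00
      vertex 0.00 0.00 0.00
    endloop
  endfacet
  facet normal 0.0000 0.0000 -1.0000
    outer loop
      vertex 0.00 15.00 0.00
      vertex 4.00 15.00 0.00
      vertex 0.00 0.00 0.00
    endloop
  endfacet
  facet normal 0.0000 0.0000 1.0000
    outer loop
      vertex 0.00 0.00 21.00
      vertex 30.00 0.00 21.00
      vertex 30.00 4.00 21.00
    endloop
  endfacet
  facet normal 0.0000 0.0000 1.0000
    outer loop
      vertex 0.00 0.00 21.00
      vertex 30.00 4.00 21.00
      vertex 4.00 4.00 21.00
    endloop
  endfacet
  facet normal 0.0000 0.0000 1.0000
    outer loop
      vertex 0.00 0.00 21.00
      vertex 4.00 4.00 21.00
      vertex 4.00 15.00 21.00
    endloop
  endfacet
  facet normal 0.0000 0.0000 1.0000
    outer loop
      vertex 0.00 0.00 21.00
      vertex 4.00 15.00 21.00
      vertex 0.00 15.00 21.00
    endloop
  endfacet
  facet normal 0.0000 -1.0000 0.0000
    outer loop
      vertex 0.00 0.00 0.00
      vertex 30.00 0.00 0.00
      vertex 30.00 0.00 21.00
    endloop
  endfacet
  facet normal 0.0000 -1.0000 0.0000
    outer loop
      vertex 0.00 0.00 0.00
      vertex 30.00 0.00 21.00
      vertex 0.00 0.00 21.00
    endloop
  endfacet
  facet normal 1.0000 0.0000 0.0000
    outer loop
      vertex 30.00 0.00 0.00
      vertex 30.00 4.00 0.00
      vertex 30.00 4.00 21.00
    endloop
  endfacet
  facet normal 1.0000 0.0000 0.0000
    outer loop
      vertex 30.00 0.00 0.00
      vertex 30.00 4.00 21.00
      vertex 30.00 0.00 21.00
    endloop
  endfacet
  facet normal 0.0000 1.0000 0.0000
    outer loop
      vertex 30.00 4.00 0.00
      vertex 4.00 4.00 0.00
      vertex 4.00 4.00 21.00
    endloop
  endfacet
  facet normal 0.0000 1.0000 0.0000
    outer loop
      vertex 30.00 4.00 0.00
      vertex 4.00 4.00 21.00
      vertex 30.00 4.00 21.00
    endloop
  endfacet
  facet normal 1.0000 0.0000 0.0000
    outer loop
      vertex 4.00 4.00 0.00
      vertex 4.00 15.00 0.00
      vertex 4.00 15.00 21.00
    endloop
  endfacet
  facet normal 1.0000 0.0000 0.0000
    outer loop
      vertex 4.00 4.00 0.00
      vertex 4.00 15.00 21.00
      vertex 4.00 4.00 21.00
    endloop
  endfacet
  facet normal 0.0000 1.0000 0.0000
    outer loop
      vertex 4.00 15.00 0.00
      vertex 0.00 15.00 0.00
      vertex 0.00 15.00 21.00
    endloop
  endfacet
  facet normal 0.0000 1.0000 0.0000
    outer loop
      vertex 4.00 15.00 0.00
      vertex 0.00 15.00 21.00
      vertex 4.00 15.00 21.00
    endloop
  endfacet
  facet normal -1.0000 0.0000 0.0000
    outer loop
      vertex 0.00 15.00 0.00
      vertex 0.00 0.00 0.00
      vertex 0.00 0.00 21.00
    endloop
  endfacet
  facet normal -1.0000 0.0000 0.0000
    outer loop
      vertex 0.00 15.00 0.00
      vertex 0.00 0.00 21.00
      vertex 0.00 15.00 21.00
    endloop
  endfacet
endsolid part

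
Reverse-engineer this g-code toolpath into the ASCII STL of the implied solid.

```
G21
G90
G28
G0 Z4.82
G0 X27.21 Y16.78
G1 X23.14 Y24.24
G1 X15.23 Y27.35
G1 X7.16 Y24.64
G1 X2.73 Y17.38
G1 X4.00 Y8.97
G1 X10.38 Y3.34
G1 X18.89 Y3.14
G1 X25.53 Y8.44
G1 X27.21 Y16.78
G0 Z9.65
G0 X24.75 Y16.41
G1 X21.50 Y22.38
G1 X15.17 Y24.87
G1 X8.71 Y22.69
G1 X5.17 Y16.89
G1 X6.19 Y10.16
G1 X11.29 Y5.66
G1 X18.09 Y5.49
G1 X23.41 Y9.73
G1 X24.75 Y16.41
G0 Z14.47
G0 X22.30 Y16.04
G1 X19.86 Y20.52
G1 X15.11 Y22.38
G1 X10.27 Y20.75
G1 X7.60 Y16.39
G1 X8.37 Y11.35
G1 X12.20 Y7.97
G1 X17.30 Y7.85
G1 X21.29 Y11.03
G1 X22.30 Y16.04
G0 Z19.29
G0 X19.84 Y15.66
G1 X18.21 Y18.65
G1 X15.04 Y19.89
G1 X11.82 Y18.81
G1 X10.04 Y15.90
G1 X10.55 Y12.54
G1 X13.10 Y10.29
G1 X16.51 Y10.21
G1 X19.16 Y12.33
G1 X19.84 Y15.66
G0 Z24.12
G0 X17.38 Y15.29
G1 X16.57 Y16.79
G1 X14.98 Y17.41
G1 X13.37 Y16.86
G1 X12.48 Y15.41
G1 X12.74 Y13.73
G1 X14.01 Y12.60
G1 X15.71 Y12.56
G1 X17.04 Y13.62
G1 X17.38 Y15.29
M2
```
solid part
  facet normal 0.0000 0.0000 -1.0000
    outer loop
      vertex 15.29 29.84 0.00
      vertex 24.79 26.11 0.00
      vertex 29.67 17.15 0.00
    endloop
  endfacet
  facet normal 0.0000 0.0000 -1.0000
    outer loop
      vertex 5.61 26.58 0.00
      vertex 15.29 29.84 0.00
      vertex 29.67 17.15 0.00
    endloop
  endfacet
  facet normal 0.0000 0.0000 -1.0000
    outer loop
      vertex 0.29 17.87 0.00
      vertex 5.61 26.58 0.00
      vertex 29.67 17.15 0.00
    endloop
  endfacet
  facet normal 0.0000 0.0000 -1.0000
    outer loop
      vertex 1.82 7.78 0.00
      vertex 0.29 17.87 0.00
      vertex 29.67 17.15 0.00
    endloop
  endfacet
  facet normal 0.0000 0.0000 -1.0000
    outer loop
      vertex 9.47 1.03 0.00
      vertex 1.82 7.78 0.00
      vertex 29.67 17.15 0.00
    endloop
  endfacet
  facet normal 0.0000 0.0000 -1.0000
    outer loop
      vertex 19.68 0.78 0.00
      vertex 9.47 1.03 0.00
      vertex 29.67 17.15 0.00
    endloop
  endfacet
  facet normal 0.0000 0.0000 -1.0000
    outer loop
      vertex 27.65 7.14 0.00
      vertex 19.68 0.78 0.00
      vertex 29.67 17.15 0.00
    endloop
  endfacet
  facet normal 0.7903 0.4305 0.4360
    outer loop
      vertex 29.67 17.15 0.00
      vertex 24.79 26.11 0.00
      vertex 14.92 14.92 28.94
    endloop
  endfacet
  facet normal 0.3289 0.8377 0.4361
    outer loop
      vertex 24.79 26.11 0.00
      vertex 15.29 29.84 0.00
      vertex 14.92 14.92 28.94
    endloop
  endfacet
  facet normal -0.2872 0.8529 0.4360
    outer loop
      vertex 15.29 29.84 0.00
      vertex 5.61 26.58 0.00
      vertex 14.92 14.92 28.94
    endloop
  endfacet
  facet normal -0.7680 0.4691 0.4361
    outer loop
      vertex 5.61 26.58 0.00
      vertex 0.29 17.87 0.00
      vertex 14.92 14.92 28.94
    endloop
  endfacet
  facet normal -0.8898 -0.1349 0.4360
    outer loop
      vertex 0.29 17.87 0.00
      vertex 1.82 7.78 0.00
      vertex 14.92 14.92 28.94
    endloop
  endfacet
  facet normal -0.5954 -0.6748 0.4360
    outer loop
      vertex 1.82 7.78 0.00
      vertex 9.47 1.03 0.00
      vertex 14.92 14.92 28.94
    endloop
  endfacet
  facet normal -0.0220 -0.8997 0.4360
    outer loop
      vertex 9.47 1.03 0.00
      vertex 19.68 0.78 0.00
      vertex 14.92 14.92 28.94
    endloop
  endfacet
  facet normal 0.5613 -0.7034 0.4360
    outer loop
      vertex 19.68 0.78 0.00
      vertex 27.65 7.14 0.00
      vertex 14.92 14.92 28.94
    endloop
  endfacet
  facet normal 0.8822 -0.1780 0.4359
    outer loop
      vertex 27.65 7.14 0.00
      vertex 29.67 17.15 0.00
      vertex 14.92 14.92 28.94
    endloop
  endfacet
endsolid part

The G0 Z moves step by Δz≈4.82 mm. The G1 loops shrink linearly with z, so the solid tapers from its base footprint up to z≈28.9. Closing with a flat bottom cap and the tapered top and triangulating gives 16 facets — a regular 9-sided pyramid, base circumscribed radius ≈ 14.9 mm, apex at z ≈ 28.9 mm.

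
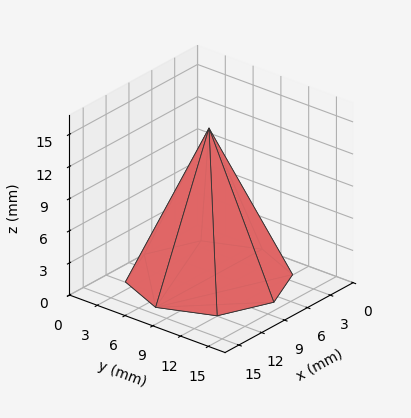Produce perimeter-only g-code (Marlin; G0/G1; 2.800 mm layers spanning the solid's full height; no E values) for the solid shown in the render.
Reading the render: the shape is a regular 8-sided pyramid, base circumscribed radius ≈ 7 mm, apex at z ≈ 14 mm (dimensions read to the nearest mm from the axis ticks). For the g-code, the solid's height is divided into equal slices at the stated Δz and each level perimeter traced with G1 moves after a G0 lift.

; perimeter-only toolpath
G21 ; units = mm
G90 ; absolute positioning
G28 ; home
; layer 1
G0 Z2.800
G0 X12.600 Y7.000
G1 X10.960 Y10.960
G1 X7.000 Y12.600
G1 X3.040 Y10.960
G1 X1.400 Y7.000
G1 X3.040 Y3.040
G1 X7.000 Y1.400
G1 X10.960 Y3.040
G1 X12.600 Y7.000
; layer 2
G0 Z5.600
G0 X11.200 Y7.000
G1 X9.970 Y9.970
G1 X7.000 Y11.200
G1 X4.030 Y9.970
G1 X2.800 Y7.000
G1 X4.030 Y4.030
G1 X7.000 Y2.800
G1 X9.970 Y4.030
G1 X11.200 Y7.000
; layer 3
G0 Z8.400
G0 X9.800 Y7.000
G1 X8.980 Y8.980
G1 X7.000 Y9.800
G1 X5.020 Y8.980
G1 X4.200 Y7.000
G1 X5.020 Y5.020
G1 X7.000 Y4.200
G1 X8.980 Y5.020
G1 X9.800 Y7.000
; layer 4
G0 Z11.200
G0 X8.400 Y7.000
G1 X7.990 Y7.990
G1 X7.000 Y8.400
G1 X6.010 Y7.990
G1 X5.600 Y7.000
G1 X6.010 Y6.010
G1 X7.000 Y5.600
G1 X7.990 Y6.010
G1 X8.400 Y7.000
M2 ; end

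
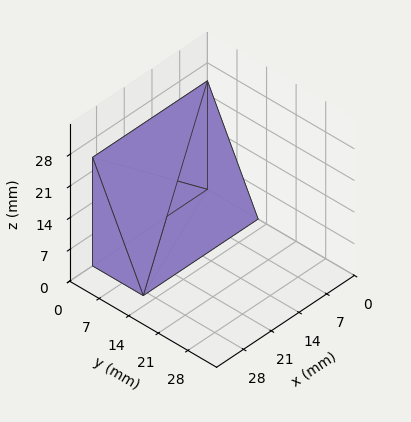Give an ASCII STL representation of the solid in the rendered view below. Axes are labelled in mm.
Reading the render: the shape is a wedge (ramp): 29 × 12 mm base, rising to 24 mm along the y=0 edge and sloping linearly to z=0 at y=12 (dimensions read to the nearest mm from the axis ticks). For the STL, each face is triangulated and given an outward normal.

solid part
  facet normal 0.0000 0.0000 -1.0000
    outer loop
      vertex 29.00 12.00 0.00
      vertex 29.00 0.00 0.00
      vertex 0.00 0.00 0.00
    endloop
  endfacet
  facet normal 0.0000 0.0000 -1.0000
    outer loop
      vertex 0.00 12.00 0.00
      vertex 29.00 12.00 0.00
      vertex 0.00 0.00 0.00
    endloop
  endfacet
  facet normal 0.0000 -1.0000 0.0000
    outer loop
      vertex 0.00 0.00 0.00
      vertex 29.00 0.00 0.00
      vertex 29.00 0.00 24.00
    endloop
  endfacet
  facet normal 0.0000 -1.0000 0.0000
    outer loop
      vertex 0.00 0.00 0.00
      vertex 29.00 0.00 24.00
      vertex 0.00 0.00 24.00
    endloop
  endfacet
  facet normal 0.0000 0.8944 0.4472
    outer loop
      vertex 0.00 0.00 24.00
      vertex 29.00 0.00 24.00
      vertex 29.00 12.00 0.00
    endloop
  endfacet
  facet normal 0.0000 0.8944 0.4472
    outer loop
      vertex 0.00 0.00 24.00
      vertex 29.00 12.00 0.00
      vertex 0.00 12.00 0.00
    endloop
  endfacet
  facet normal -1.0000 0.0000 0.0000
    outer loop
      vertex 0.00 0.00 24.00
      vertex 0.00 12.00 0.00
      vertex 0.00 0.00 0.00
    endloop
  endfacet
  facet normal 1.0000 0.0000 0.0000
    outer loop
      vertex 29.00 0.00 0.00
      vertex 29.00 12.00 0.00
      vertex 29.00 0.00 24.00
    endloop
  endfacet
endsolid part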